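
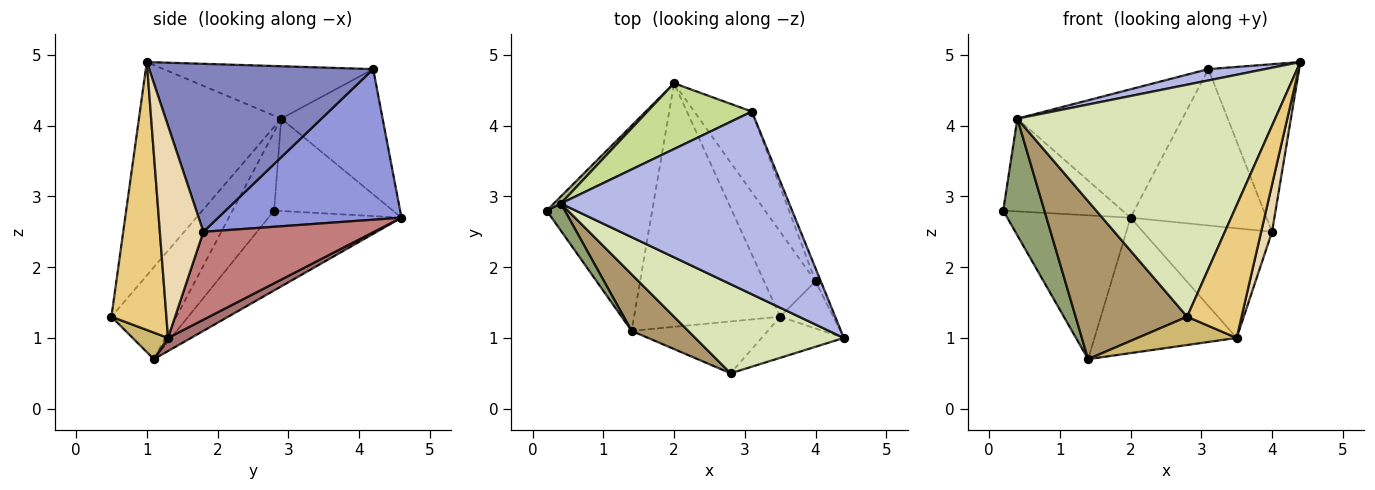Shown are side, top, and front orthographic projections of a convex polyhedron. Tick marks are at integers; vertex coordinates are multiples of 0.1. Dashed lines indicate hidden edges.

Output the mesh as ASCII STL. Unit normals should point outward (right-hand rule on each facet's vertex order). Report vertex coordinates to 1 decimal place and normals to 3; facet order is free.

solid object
 facet normal -0.527 0.488 -0.696
  outer loop
   vertex 1.4 1.1 0.7
   vertex 0.2 2.8 2.8
   vertex 2.0 4.6 2.7
  endloop
 endfacet
 facet normal 0.926 0.375 -0.029
  outer loop
   vertex 4.0 1.8 2.5
   vertex 3.1 4.2 4.8
   vertex 4.4 1.0 4.9
  endloop
 endfacet
 facet normal 0.768 0.569 -0.294
  outer loop
   vertex 4.0 1.8 2.5
   vertex 2.0 4.6 2.7
   vertex 3.1 4.2 4.8
  endloop
 endfacet
 facet normal -0.223 -0.060 0.973
  outer loop
   vertex 0.4 2.9 4.1
   vertex 4.4 1.0 4.9
   vertex 3.1 4.2 4.8
  endloop
 endfacet
 facet normal -0.701 -0.694 0.161
  outer loop
   vertex 0.4 2.9 4.1
   vertex 0.2 2.8 2.8
   vertex 1.4 1.1 0.7
  endloop
 endfacet
 facet normal -0.705 0.708 0.054
  outer loop
   vertex 0.4 2.9 4.1
   vertex 2.0 4.6 2.7
   vertex 0.2 2.8 2.8
  endloop
 endfacet
 facet normal -0.480 0.781 0.400
  outer loop
   vertex 0.4 2.9 4.1
   vertex 3.1 4.2 4.8
   vertex 2.0 4.6 2.7
  endloop
 endfacet
 facet normal -0.458 -0.830 0.319
  outer loop
   vertex 0.4 2.9 4.1
   vertex 2.8 0.5 1.3
   vertex 4.4 1.0 4.9
  endloop
 endfacet
 facet normal -0.481 -0.826 0.296
  outer loop
   vertex 0.4 2.9 4.1
   vertex 1.4 1.1 0.7
   vertex 2.8 0.5 1.3
  endloop
 endfacet
 facet normal 0.169 -0.472 -0.865
  outer loop
   vertex 3.5 1.3 1.0
   vertex 2.8 0.5 1.3
   vertex 1.4 1.1 0.7
  endloop
 endfacet
 facet normal 0.694 -0.687 -0.213
  outer loop
   vertex 3.5 1.3 1.0
   vertex 4.4 1.0 4.9
   vertex 2.8 0.5 1.3
  endloop
 endfacet
 facet normal 0.943 -0.236 -0.236
  outer loop
   vertex 3.5 1.3 1.0
   vertex 4.0 1.8 2.5
   vertex 4.4 1.0 4.9
  endloop
 endfacet
 facet normal 0.078 0.484 -0.871
  outer loop
   vertex 3.5 1.3 1.0
   vertex 1.4 1.1 0.7
   vertex 2.0 4.6 2.7
  endloop
 endfacet
 facet normal 0.723 0.546 -0.423
  outer loop
   vertex 3.5 1.3 1.0
   vertex 2.0 4.6 2.7
   vertex 4.0 1.8 2.5
  endloop
 endfacet
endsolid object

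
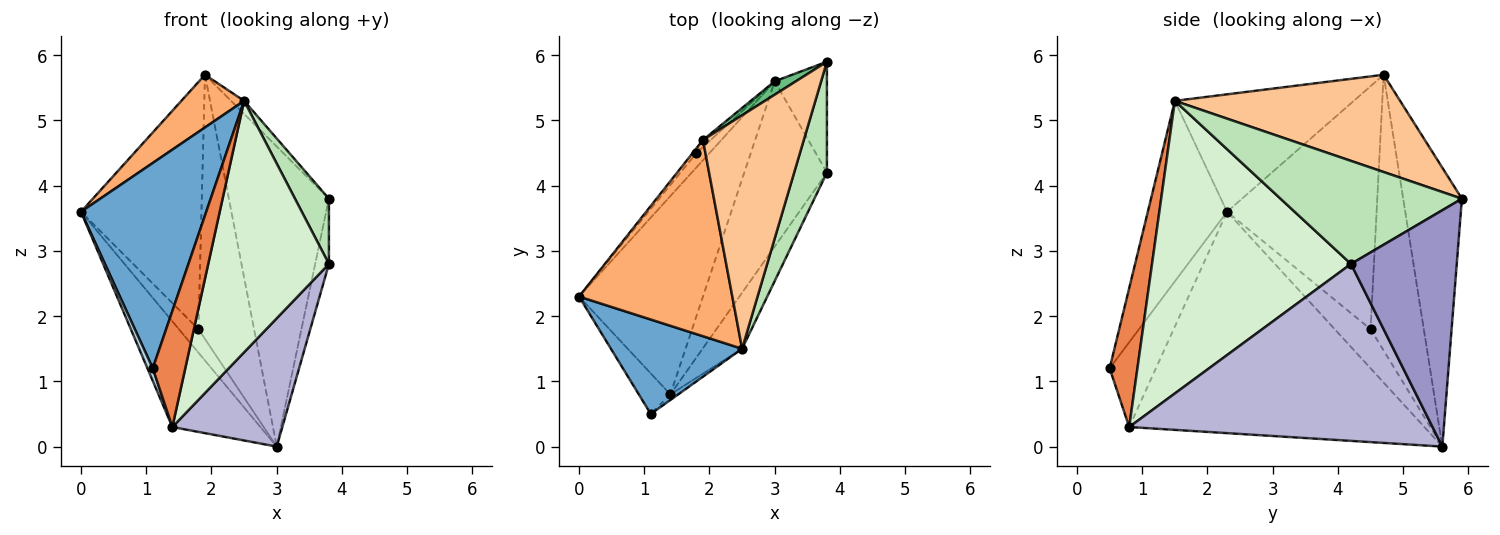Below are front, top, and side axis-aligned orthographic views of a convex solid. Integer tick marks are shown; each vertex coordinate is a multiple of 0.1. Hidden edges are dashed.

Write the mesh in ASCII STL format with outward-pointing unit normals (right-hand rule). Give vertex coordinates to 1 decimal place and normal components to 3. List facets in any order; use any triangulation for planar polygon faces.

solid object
 facet normal -0.498 -0.788 0.362
  outer loop
   vertex 2.5 1.5 5.3
   vertex 0.0 2.3 3.6
   vertex 1.1 0.5 1.2
  endloop
 endfacet
 facet normal -0.843 0.460 -0.281
  outer loop
   vertex 1.8 4.5 1.8
   vertex 3.0 5.6 0.0
   vertex 0.0 2.3 3.6
  endloop
 endfacet
 facet normal -0.932 -0.108 -0.346
  outer loop
   vertex 1.4 0.8 0.3
   vertex 1.1 0.5 1.2
   vertex 0.0 2.3 3.6
  endloop
 endfacet
 facet normal -0.844 0.252 -0.473
  outer loop
   vertex 1.4 0.8 0.3
   vertex 0.0 2.3 3.6
   vertex 3.0 5.6 0.0
  endloop
 endfacet
 facet normal 0.650 -0.759 -0.037
  outer loop
   vertex 1.4 0.8 0.3
   vertex 2.5 1.5 5.3
   vertex 1.1 0.5 1.2
  endloop
 endfacet
 facet normal -0.595 -0.209 0.776
  outer loop
   vertex 1.9 4.7 5.7
   vertex 0.0 2.3 3.6
   vertex 2.5 1.5 5.3
  endloop
 endfacet
 facet normal 0.694 0.040 0.719
  outer loop
   vertex 1.9 4.7 5.7
   vertex 2.5 1.5 5.3
   vertex 3.8 5.9 3.8
  endloop
 endfacet
 facet normal -0.779 0.627 -0.012
  outer loop
   vertex 1.9 4.7 5.7
   vertex 1.8 4.5 1.8
   vertex 0.0 2.3 3.6
  endloop
 endfacet
 facet normal -0.506 0.862 0.038
  outer loop
   vertex 1.9 4.7 5.7
   vertex 3.8 5.9 3.8
   vertex 3.0 5.6 0.0
  endloop
 endfacet
 facet normal -0.691 0.722 -0.019
  outer loop
   vertex 1.9 4.7 5.7
   vertex 3.0 5.6 0.0
   vertex 1.8 4.5 1.8
  endloop
 endfacet
 facet normal 0.938 -0.175 0.298
  outer loop
   vertex 3.8 4.2 2.8
   vertex 3.8 5.9 3.8
   vertex 2.5 1.5 5.3
  endloop
 endfacet
 facet normal 0.849 -0.515 -0.115
  outer loop
   vertex 3.8 4.2 2.8
   vertex 2.5 1.5 5.3
   vertex 1.4 0.8 0.3
  endloop
 endfacet
 facet normal 0.969 0.126 -0.214
  outer loop
   vertex 3.8 4.2 2.8
   vertex 3.0 5.6 0.0
   vertex 3.8 5.9 3.8
  endloop
 endfacet
 facet normal 0.861 -0.312 -0.402
  outer loop
   vertex 3.8 4.2 2.8
   vertex 1.4 0.8 0.3
   vertex 3.0 5.6 0.0
  endloop
 endfacet
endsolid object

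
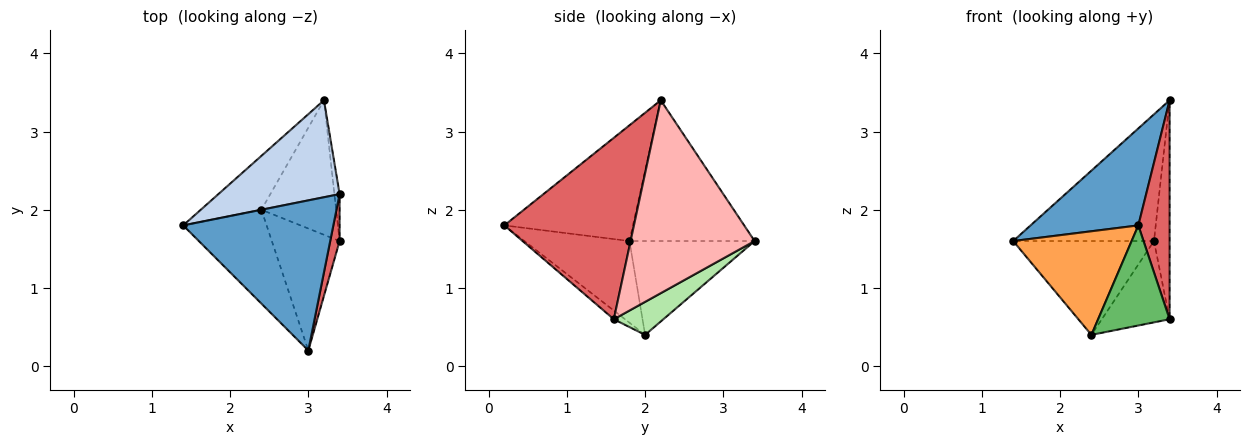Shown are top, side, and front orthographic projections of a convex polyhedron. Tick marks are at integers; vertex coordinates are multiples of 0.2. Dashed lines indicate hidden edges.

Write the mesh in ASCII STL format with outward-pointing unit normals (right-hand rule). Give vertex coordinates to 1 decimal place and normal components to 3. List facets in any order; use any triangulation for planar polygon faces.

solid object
 facet normal -0.544 -0.455 0.705
  outer loop
   vertex 3.0 0.2 1.8
   vertex 3.4 2.2 3.4
   vertex 1.4 1.8 1.6
  endloop
 endfacet
 facet normal -0.577 0.649 0.497
  outer loop
   vertex 3.2 3.4 1.6
   vertex 1.4 1.8 1.6
   vertex 3.4 2.2 3.4
  endloop
 endfacet
 facet normal -0.549 -0.619 -0.561
  outer loop
   vertex 2.4 2.0 0.4
   vertex 3.0 0.2 1.8
   vertex 1.4 1.8 1.6
  endloop
 endfacet
 facet normal -0.611 0.687 -0.394
  outer loop
   vertex 2.4 2.0 0.4
   vertex 1.4 1.8 1.6
   vertex 3.2 3.4 1.6
  endloop
 endfacet
 facet normal -0.099 -0.631 -0.769
  outer loop
   vertex 3.4 1.6 0.6
   vertex 3.0 0.2 1.8
   vertex 2.4 2.0 0.4
  endloop
 endfacet
 facet normal 0.354 0.484 -0.800
  outer loop
   vertex 3.4 1.6 0.6
   vertex 2.4 2.0 0.4
   vertex 3.2 3.4 1.6
  endloop
 endfacet
 facet normal 0.971 -0.234 0.050
  outer loop
   vertex 3.4 1.6 0.6
   vertex 3.4 2.2 3.4
   vertex 3.0 0.2 1.8
  endloop
 endfacet
 facet normal 0.992 0.125 -0.027
  outer loop
   vertex 3.4 1.6 0.6
   vertex 3.2 3.4 1.6
   vertex 3.4 2.2 3.4
  endloop
 endfacet
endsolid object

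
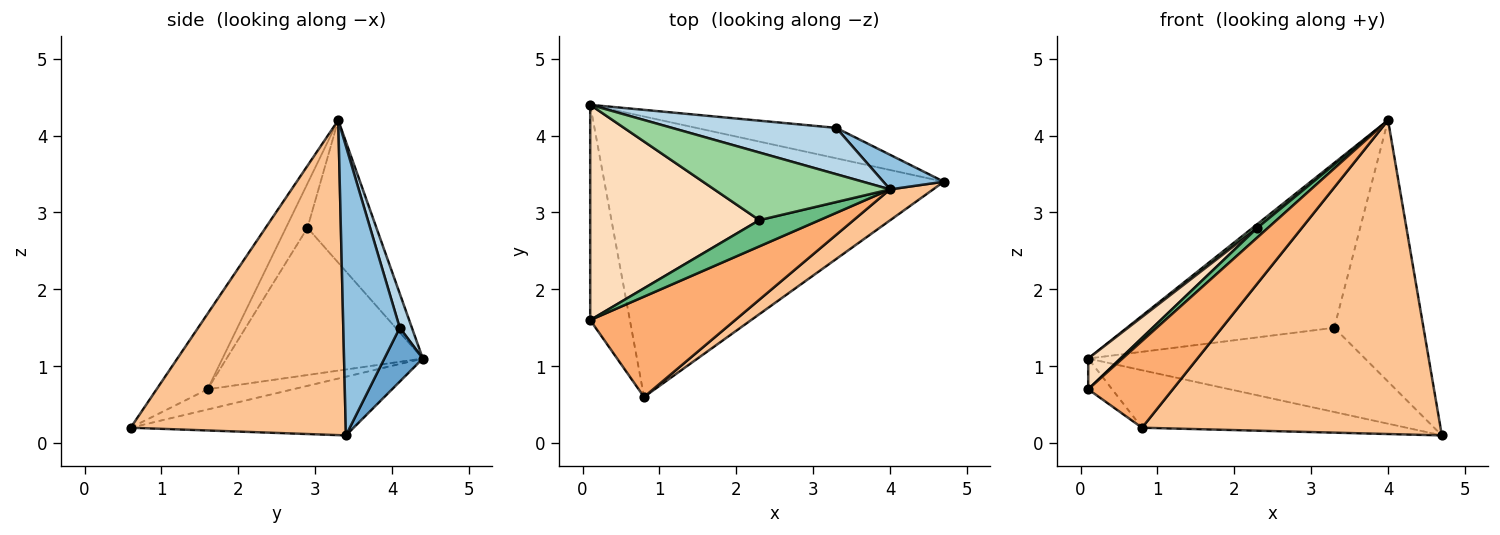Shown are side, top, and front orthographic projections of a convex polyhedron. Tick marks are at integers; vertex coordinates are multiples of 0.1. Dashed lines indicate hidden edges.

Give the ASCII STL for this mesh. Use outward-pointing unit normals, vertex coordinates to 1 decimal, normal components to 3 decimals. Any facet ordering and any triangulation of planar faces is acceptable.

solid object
 facet normal 0.130 0.933 -0.337
  outer loop
   vertex 3.3 4.1 1.5
   vertex 4.7 3.4 0.1
   vertex 0.1 4.4 1.1
  endloop
 endfacet
 facet normal 0.531 0.840 0.111
  outer loop
   vertex 3.3 4.1 1.5
   vertex 4.0 3.3 4.2
   vertex 4.7 3.4 0.1
  endloop
 endfacet
 facet normal 0.056 0.961 0.270
  outer loop
   vertex 3.3 4.1 1.5
   vertex 0.1 4.4 1.1
   vertex 4.0 3.3 4.2
  endloop
 endfacet
 facet normal -0.451 0.126 -0.884
  outer loop
   vertex 0.8 0.6 0.2
   vertex 0.1 1.6 0.7
   vertex 0.1 4.4 1.1
  endloop
 endfacet
 facet normal -0.167 0.198 -0.966
  outer loop
   vertex 0.8 0.6 0.2
   vertex 0.1 4.4 1.1
   vertex 4.7 3.4 0.1
  endloop
 endfacet
 facet normal -0.366 -0.608 0.704
  outer loop
   vertex 0.8 0.6 0.2
   vertex 4.0 3.3 4.2
   vertex 0.1 1.6 0.7
  endloop
 endfacet
 facet normal 0.583 -0.809 0.080
  outer loop
   vertex 0.8 0.6 0.2
   vertex 4.7 3.4 0.1
   vertex 4.0 3.3 4.2
  endloop
 endfacet
 facet normal -0.653 -0.107 0.750
  outer loop
   vertex 2.3 2.9 2.8
   vertex 0.1 4.4 1.1
   vertex 0.1 1.6 0.7
  endloop
 endfacet
 facet normal -0.569 -0.284 0.772
  outer loop
   vertex 2.3 2.9 2.8
   vertex 0.1 1.6 0.7
   vertex 4.0 3.3 4.2
  endloop
 endfacet
 facet normal -0.629 -0.043 0.776
  outer loop
   vertex 2.3 2.9 2.8
   vertex 4.0 3.3 4.2
   vertex 0.1 4.4 1.1
  endloop
 endfacet
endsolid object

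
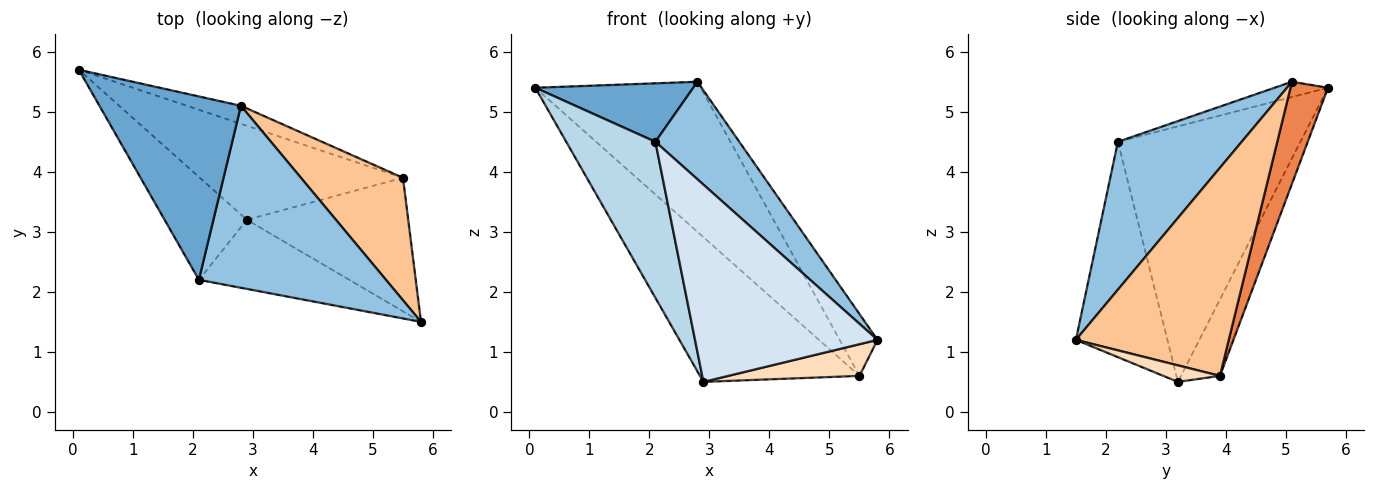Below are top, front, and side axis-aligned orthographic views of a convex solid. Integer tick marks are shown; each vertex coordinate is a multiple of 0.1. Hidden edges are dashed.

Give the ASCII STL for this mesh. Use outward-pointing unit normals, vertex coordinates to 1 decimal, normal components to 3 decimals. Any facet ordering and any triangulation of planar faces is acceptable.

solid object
 facet normal -0.102 -0.302 0.948
  outer loop
   vertex 2.1 2.2 4.5
   vertex 2.8 5.1 5.5
   vertex 0.1 5.7 5.4
  endloop
 endfacet
 facet normal 0.572 -0.387 0.723
  outer loop
   vertex 2.1 2.2 4.5
   vertex 5.8 1.5 1.2
   vertex 2.8 5.1 5.5
  endloop
 endfacet
 facet normal -0.863 -0.422 -0.278
  outer loop
   vertex 2.1 2.2 4.5
   vertex 0.1 5.7 5.4
   vertex 2.9 3.2 0.5
  endloop
 endfacet
 facet normal -0.428 -0.853 -0.299
  outer loop
   vertex 2.1 2.2 4.5
   vertex 2.9 3.2 0.5
   vertex 5.8 1.5 1.2
  endloop
 endfacet
 facet normal 0.220 0.969 -0.116
  outer loop
   vertex 5.5 3.9 0.6
   vertex 0.1 5.7 5.4
   vertex 2.8 5.1 5.5
  endloop
 endfacet
 facet normal -0.201 0.821 -0.534
  outer loop
   vertex 5.5 3.9 0.6
   vertex 2.9 3.2 0.5
   vertex 0.1 5.7 5.4
  endloop
 endfacet
 facet normal 0.876 0.217 0.430
  outer loop
   vertex 5.5 3.9 0.6
   vertex 2.8 5.1 5.5
   vertex 5.8 1.5 1.2
  endloop
 endfacet
 facet normal 0.099 -0.230 -0.968
  outer loop
   vertex 5.5 3.9 0.6
   vertex 5.8 1.5 1.2
   vertex 2.9 3.2 0.5
  endloop
 endfacet
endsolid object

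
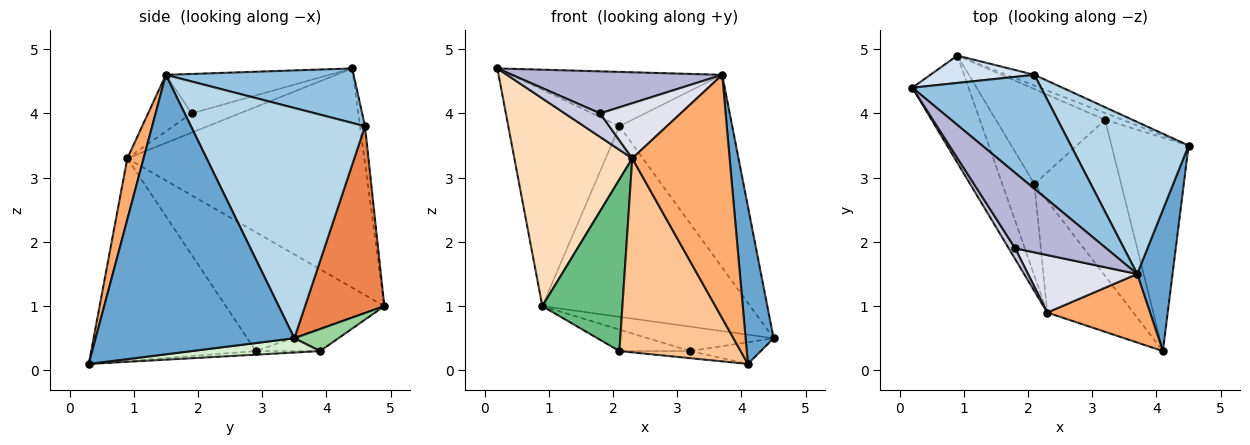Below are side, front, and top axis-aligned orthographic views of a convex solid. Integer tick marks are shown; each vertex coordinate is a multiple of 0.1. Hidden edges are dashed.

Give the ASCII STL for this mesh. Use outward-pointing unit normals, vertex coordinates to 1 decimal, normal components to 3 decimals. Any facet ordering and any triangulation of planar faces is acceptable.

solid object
 facet normal 0.983 -0.138 0.124
  outer loop
   vertex 3.7 1.5 4.6
   vertex 4.1 0.3 0.1
   vertex 4.5 3.5 0.5
  endloop
 endfacet
 facet normal 0.357 0.402 0.843
  outer loop
   vertex 2.1 4.6 3.8
   vertex 0.2 4.4 4.7
   vertex 3.7 1.5 4.6
  endloop
 endfacet
 facet normal 0.771 0.500 0.394
  outer loop
   vertex 2.1 4.6 3.8
   vertex 3.7 1.5 4.6
   vertex 4.5 3.5 0.5
  endloop
 endfacet
 facet normal -0.045 0.991 0.125
  outer loop
   vertex 2.1 4.6 3.8
   vertex 0.9 4.9 1.0
   vertex 0.2 4.4 4.7
  endloop
 endfacet
 facet normal 0.356 0.933 -0.052
  outer loop
   vertex 2.1 4.6 3.8
   vertex 4.5 3.5 0.5
   vertex 0.9 4.9 1.0
  endloop
 endfacet
 facet normal 0.159 -0.950 0.268
  outer loop
   vertex 2.3 0.9 3.3
   vertex 4.1 0.3 0.1
   vertex 3.7 1.5 4.6
  endloop
 endfacet
 facet normal -0.762 -0.561 -0.323
  outer loop
   vertex 2.3 0.9 3.3
   vertex 2.1 2.9 0.3
   vertex 4.1 0.3 0.1
  endloop
 endfacet
 facet normal -0.873 -0.434 -0.224
  outer loop
   vertex 2.3 0.9 3.3
   vertex 0.2 4.4 4.7
   vertex 0.9 4.9 1.0
  endloop
 endfacet
 facet normal -0.868 -0.438 -0.234
  outer loop
   vertex 2.3 0.9 3.3
   vertex 0.9 4.9 1.0
   vertex 2.1 2.9 0.3
  endloop
 endfacet
 facet normal 0.320 0.913 -0.253
  outer loop
   vertex 3.2 3.9 0.3
   vertex 0.9 4.9 1.0
   vertex 4.5 3.5 0.5
  endloop
 endfacet
 facet normal -0.197 0.217 -0.956
  outer loop
   vertex 3.2 3.9 0.3
   vertex 2.1 2.9 0.3
   vertex 0.9 4.9 1.0
  endloop
 endfacet
 facet normal 0.181 0.100 -0.978
  outer loop
   vertex 3.2 3.9 0.3
   vertex 4.5 3.5 0.5
   vertex 4.1 0.3 0.1
  endloop
 endfacet
 facet normal -0.041 0.045 -0.998
  outer loop
   vertex 3.2 3.9 0.3
   vertex 4.1 0.3 0.1
   vertex 2.1 2.9 0.3
  endloop
 endfacet
 facet normal -0.354 -0.455 0.817
  outer loop
   vertex 1.8 1.9 4.0
   vertex 3.7 1.5 4.6
   vertex 0.2 4.4 4.7
  endloop
 endfacet
 facet normal -0.779 -0.571 0.260
  outer loop
   vertex 1.8 1.9 4.0
   vertex 0.2 4.4 4.7
   vertex 2.3 0.9 3.3
  endloop
 endfacet
 facet normal -0.350 -0.648 0.676
  outer loop
   vertex 1.8 1.9 4.0
   vertex 2.3 0.9 3.3
   vertex 3.7 1.5 4.6
  endloop
 endfacet
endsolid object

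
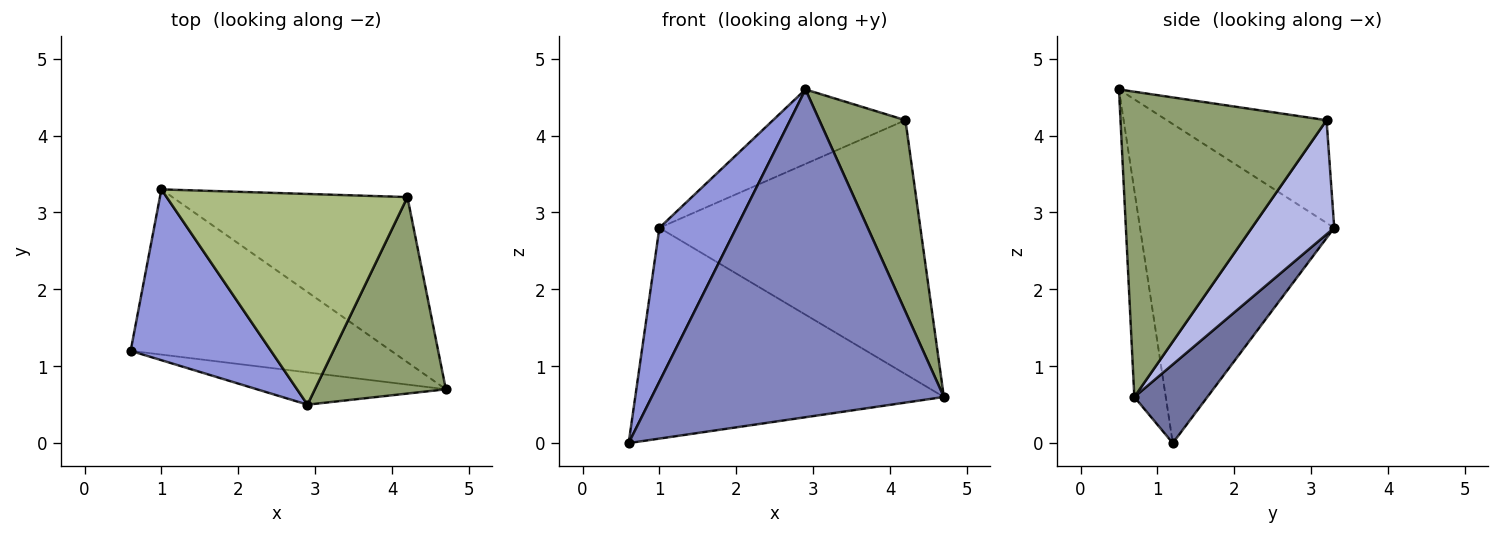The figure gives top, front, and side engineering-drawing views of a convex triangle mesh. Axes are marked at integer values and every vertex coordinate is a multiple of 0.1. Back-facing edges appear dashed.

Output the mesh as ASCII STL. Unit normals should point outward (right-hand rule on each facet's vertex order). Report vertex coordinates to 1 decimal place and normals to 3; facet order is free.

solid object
 facet normal 0.183 0.774 -0.606
  outer loop
   vertex 1.0 3.3 2.8
   vertex 4.7 0.7 0.6
   vertex 0.6 1.2 0.0
  endloop
 endfacet
 facet normal -0.106 -0.990 -0.097
  outer loop
   vertex 2.9 0.5 4.6
   vertex 0.6 1.2 0.0
   vertex 4.7 0.7 0.6
  endloop
 endfacet
 facet normal -0.861 -0.341 0.378
  outer loop
   vertex 2.9 0.5 4.6
   vertex 1.0 3.3 2.8
   vertex 0.6 1.2 0.0
  endloop
 endfacet
 facet normal 0.256 0.810 -0.527
  outer loop
   vertex 4.2 3.2 4.2
   vertex 4.7 0.7 0.6
   vertex 1.0 3.3 2.8
  endloop
 endfacet
 facet normal 0.858 -0.359 0.368
  outer loop
   vertex 4.2 3.2 4.2
   vertex 2.9 0.5 4.6
   vertex 4.7 0.7 0.6
  endloop
 endfacet
 facet normal -0.373 0.309 0.875
  outer loop
   vertex 4.2 3.2 4.2
   vertex 1.0 3.3 2.8
   vertex 2.9 0.5 4.6
  endloop
 endfacet
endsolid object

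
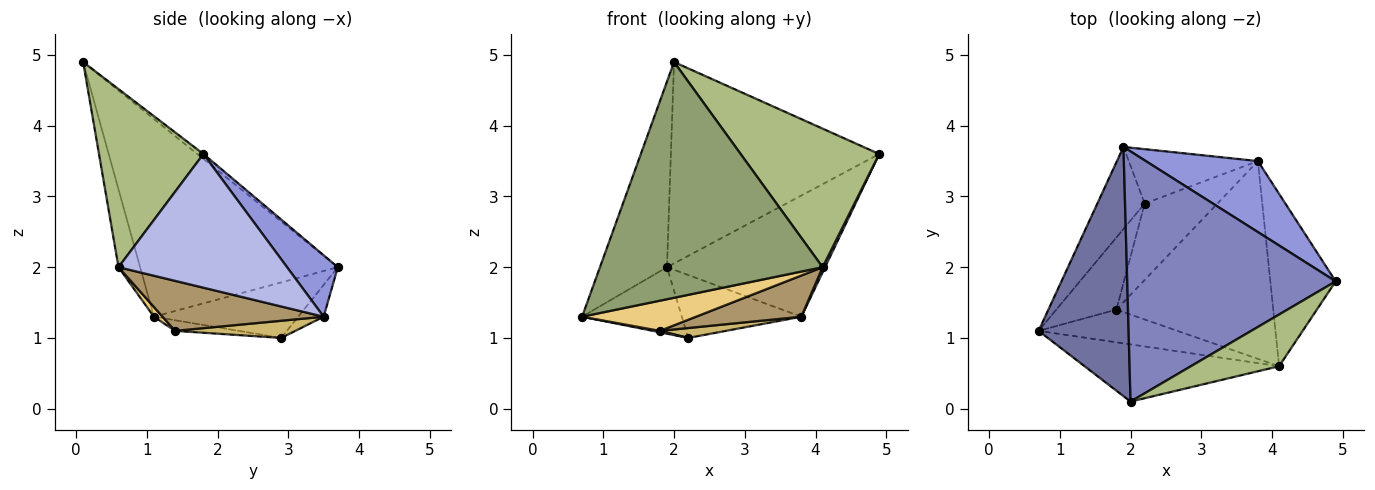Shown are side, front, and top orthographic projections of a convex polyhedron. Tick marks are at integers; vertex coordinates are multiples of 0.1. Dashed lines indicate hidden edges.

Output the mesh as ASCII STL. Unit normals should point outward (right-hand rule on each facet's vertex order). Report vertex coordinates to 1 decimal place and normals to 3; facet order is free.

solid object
 facet normal -0.870 0.295 0.396
  outer loop
   vertex 2.0 0.1 4.9
   vertex 1.9 3.7 2.0
   vertex 0.7 1.1 1.3
  endloop
 endfacet
 facet normal -0.018 0.627 0.779
  outer loop
   vertex 2.0 0.1 4.9
   vertex 4.9 1.8 3.6
   vertex 1.9 3.7 2.0
  endloop
 endfacet
 facet normal 0.267 0.832 0.487
  outer loop
   vertex 3.8 3.5 1.3
   vertex 1.9 3.7 2.0
   vertex 4.9 1.8 3.6
  endloop
 endfacet
 facet normal 0.898 -0.013 -0.439
  outer loop
   vertex 4.1 0.6 2.0
   vertex 3.8 3.5 1.3
   vertex 4.9 1.8 3.6
  endloop
 endfacet
 facet normal -0.094 -0.967 -0.235
  outer loop
   vertex 4.1 0.6 2.0
   vertex 2.0 0.1 4.9
   vertex 0.7 1.1 1.3
  endloop
 endfacet
 facet normal 0.577 -0.765 0.286
  outer loop
   vertex 4.1 0.6 2.0
   vertex 4.9 1.8 3.6
   vertex 2.0 0.1 4.9
  endloop
 endfacet
 facet normal -0.673 0.465 -0.574
  outer loop
   vertex 2.2 2.9 1.0
   vertex 0.7 1.1 1.3
   vertex 1.9 3.7 2.0
  endloop
 endfacet
 facet normal -0.159 0.747 -0.645
  outer loop
   vertex 2.2 2.9 1.0
   vertex 1.9 3.7 2.0
   vertex 3.8 3.5 1.3
  endloop
 endfacet
 facet normal 0.298 -0.195 -0.935
  outer loop
   vertex 1.8 1.4 1.1
   vertex 3.8 3.5 1.3
   vertex 4.1 0.6 2.0
  endloop
 endfacet
 facet normal 0.228 -0.125 -0.966
  outer loop
   vertex 1.8 1.4 1.1
   vertex 2.2 2.9 1.0
   vertex 3.8 3.5 1.3
  endloop
 endfacet
 facet normal 0.051 -0.678 -0.734
  outer loop
   vertex 1.8 1.4 1.1
   vertex 4.1 0.6 2.0
   vertex 0.7 1.1 1.3
  endloop
 endfacet
 facet normal -0.174 -0.019 -0.985
  outer loop
   vertex 1.8 1.4 1.1
   vertex 0.7 1.1 1.3
   vertex 2.2 2.9 1.0
  endloop
 endfacet
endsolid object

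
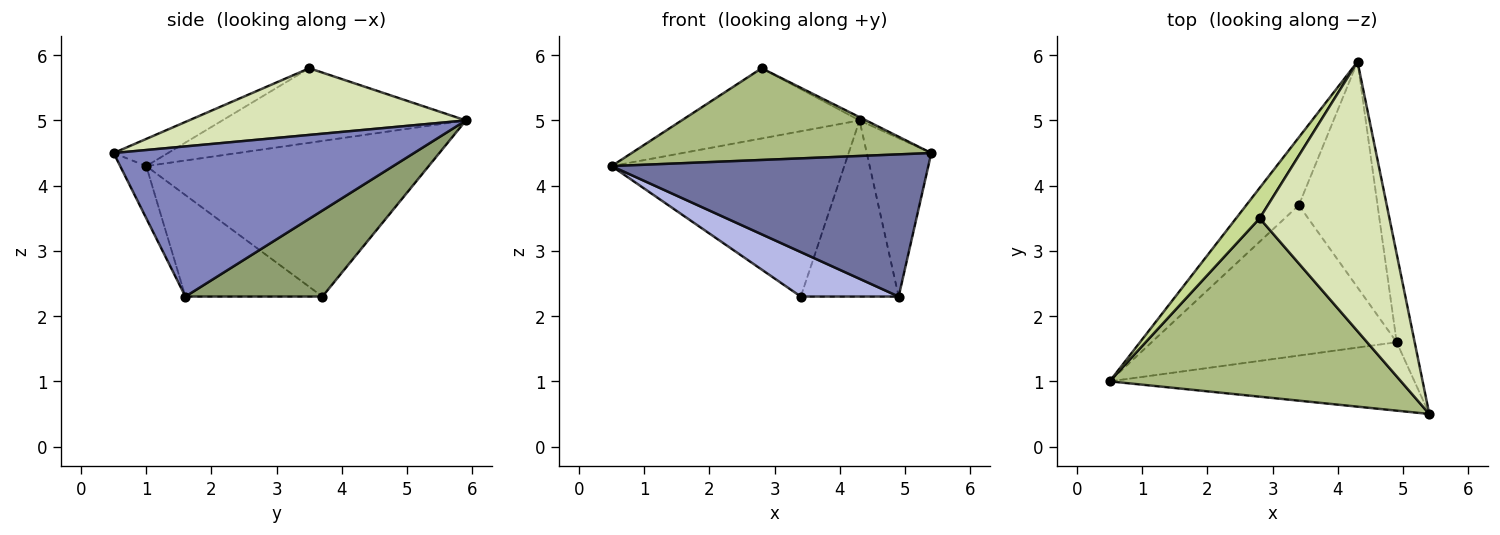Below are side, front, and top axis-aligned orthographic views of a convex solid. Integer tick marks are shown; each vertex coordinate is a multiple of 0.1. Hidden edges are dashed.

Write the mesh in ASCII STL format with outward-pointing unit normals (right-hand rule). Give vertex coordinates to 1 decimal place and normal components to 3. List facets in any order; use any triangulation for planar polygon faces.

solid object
 facet normal -0.074 -0.899 -0.432
  outer loop
   vertex 4.9 1.6 2.3
   vertex 5.4 0.5 4.5
   vertex 0.5 1.0 4.3
  endloop
 endfacet
 facet normal 0.971 0.209 -0.116
  outer loop
   vertex 4.9 1.6 2.3
   vertex 4.3 5.9 5.0
   vertex 5.4 0.5 4.5
  endloop
 endfacet
 facet normal -0.747 0.615 -0.252
  outer loop
   vertex 3.4 3.7 2.3
   vertex 0.5 1.0 4.3
   vertex 4.3 5.9 5.0
  endloop
 endfacet
 facet normal -0.369 -0.264 -0.891
  outer loop
   vertex 3.4 3.7 2.3
   vertex 4.9 1.6 2.3
   vertex 0.5 1.0 4.3
  endloop
 endfacet
 facet normal 0.653 0.466 -0.597
  outer loop
   vertex 3.4 3.7 2.3
   vertex 4.3 5.9 5.0
   vertex 4.9 1.6 2.3
  endloop
 endfacet
 facet normal -0.083 -0.456 0.886
  outer loop
   vertex 2.8 3.5 5.8
   vertex 0.5 1.0 4.3
   vertex 5.4 0.5 4.5
  endloop
 endfacet
 facet normal -0.782 0.571 0.247
  outer loop
   vertex 2.8 3.5 5.8
   vertex 4.3 5.9 5.0
   vertex 0.5 1.0 4.3
  endloop
 endfacet
 facet normal 0.457 0.011 0.889
  outer loop
   vertex 2.8 3.5 5.8
   vertex 5.4 0.5 4.5
   vertex 4.3 5.9 5.0
  endloop
 endfacet
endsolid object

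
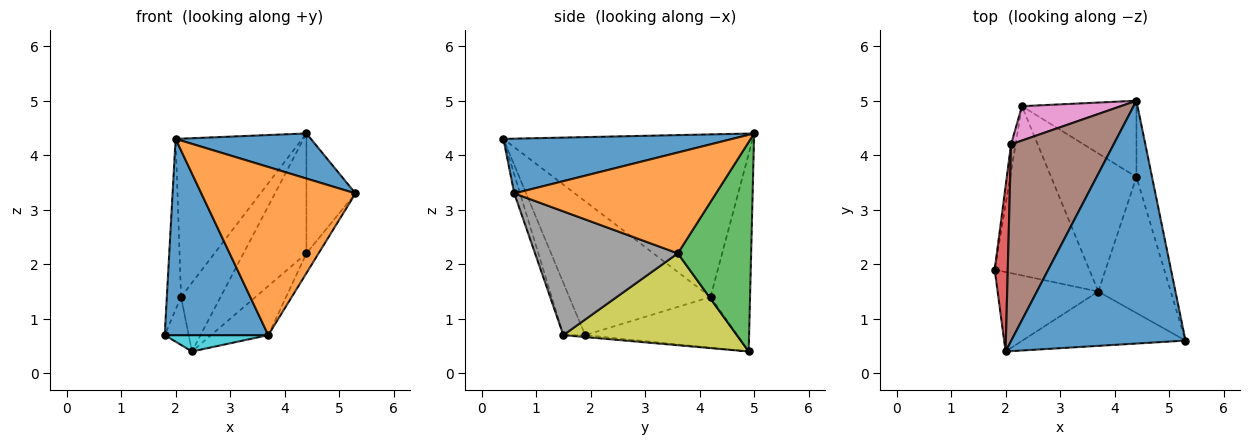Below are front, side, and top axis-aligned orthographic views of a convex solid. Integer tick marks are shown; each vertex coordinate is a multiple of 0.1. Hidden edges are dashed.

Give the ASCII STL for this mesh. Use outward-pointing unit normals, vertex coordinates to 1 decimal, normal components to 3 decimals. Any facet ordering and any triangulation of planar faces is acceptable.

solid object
 facet normal 0.295 -0.174 0.939
  outer loop
   vertex 2.0 0.4 4.3
   vertex 5.3 0.6 3.3
   vertex 4.4 5.0 4.4
  endloop
 endfacet
 facet normal 0.961 0.234 -0.149
  outer loop
   vertex 4.4 3.6 2.2
   vertex 4.4 5.0 4.4
   vertex 5.3 0.6 3.3
  endloop
 endfacet
 facet normal 0.701 0.602 -0.383
  outer loop
   vertex 4.4 3.6 2.2
   vertex 2.3 4.9 0.4
   vertex 4.4 5.0 4.4
  endloop
 endfacet
 facet normal -0.990 0.100 0.097
  outer loop
   vertex 2.1 4.2 1.4
   vertex 1.8 1.9 0.7
   vertex 2.0 0.4 4.3
  endloop
 endfacet
 facet normal -0.984 0.155 -0.088
  outer loop
   vertex 2.1 4.2 1.4
   vertex 2.3 4.9 0.4
   vertex 1.8 1.9 0.7
  endloop
 endfacet
 facet normal -0.777 0.395 0.490
  outer loop
   vertex 2.1 4.2 1.4
   vertex 2.0 0.4 4.3
   vertex 4.4 5.0 4.4
  endloop
 endfacet
 facet normal -0.667 0.667 0.333
  outer loop
   vertex 2.1 4.2 1.4
   vertex 4.4 5.0 4.4
   vertex 2.3 4.9 0.4
  endloop
 endfacet
 facet normal 0.860 0.073 -0.504
  outer loop
   vertex 3.7 1.5 0.7
   vertex 4.4 3.6 2.2
   vertex 5.3 0.6 3.3
  endloop
 endfacet
 facet normal 0.712 0.235 -0.661
  outer loop
   vertex 3.7 1.5 0.7
   vertex 2.3 4.9 0.4
   vertex 4.4 3.6 2.2
  endloop
 endfacet
 facet normal -0.020 -0.096 -0.995
  outer loop
   vertex 3.7 1.5 0.7
   vertex 1.8 1.9 0.7
   vertex 2.3 4.9 0.4
  endloop
 endfacet
 facet normal -0.192 -0.910 -0.368
  outer loop
   vertex 3.7 1.5 0.7
   vertex 2.0 0.4 4.3
   vertex 1.8 1.9 0.7
  endloop
 endfacet
 facet normal -0.035 -0.951 -0.307
  outer loop
   vertex 3.7 1.5 0.7
   vertex 5.3 0.6 3.3
   vertex 2.0 0.4 4.3
  endloop
 endfacet
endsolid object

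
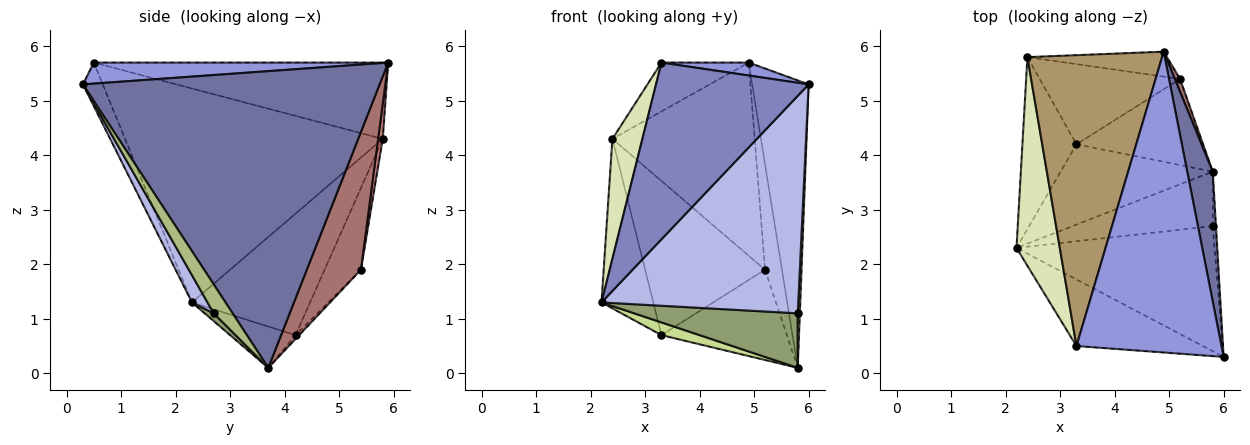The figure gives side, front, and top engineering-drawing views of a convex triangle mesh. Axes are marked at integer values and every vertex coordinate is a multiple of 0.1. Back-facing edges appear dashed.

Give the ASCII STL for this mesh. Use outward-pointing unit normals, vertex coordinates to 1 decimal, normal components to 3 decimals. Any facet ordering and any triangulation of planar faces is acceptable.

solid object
 facet normal 0.979 0.186 0.084
  outer loop
   vertex 5.8 3.7 0.1
   vertex 4.9 5.9 5.7
   vertex 6.0 0.3 5.3
  endloop
 endfacet
 facet normal -0.121 -0.929 -0.350
  outer loop
   vertex 3.3 0.5 5.7
   vertex 2.2 2.3 1.3
   vertex 6.0 0.3 5.3
  endloop
 endfacet
 facet normal 0.143 -0.042 0.989
  outer loop
   vertex 3.3 0.5 5.7
   vertex 6.0 0.3 5.3
   vertex 4.9 5.9 5.7
  endloop
 endfacet
 facet normal 0.068 -0.865 -0.497
  outer loop
   vertex 5.8 2.7 1.1
   vertex 6.0 0.3 5.3
   vertex 2.2 2.3 1.3
  endloop
 endfacet
 facet normal 0.039 -0.707 -0.707
  outer loop
   vertex 5.8 2.7 1.1
   vertex 2.2 2.3 1.3
   vertex 5.8 3.7 0.1
  endloop
 endfacet
 facet normal 0.988 -0.110 -0.110
  outer loop
   vertex 5.8 2.7 1.1
   vertex 5.8 3.7 0.1
   vertex 6.0 0.3 5.3
  endloop
 endfacet
 facet normal -0.259 -0.151 -0.954
  outer loop
   vertex 3.3 4.2 0.7
   vertex 5.8 3.7 0.1
   vertex 2.2 2.3 1.3
  endloop
 endfacet
 facet normal -0.974 -0.113 0.197
  outer loop
   vertex 2.4 5.8 4.3
   vertex 2.2 2.3 1.3
   vertex 3.3 0.5 5.7
  endloop
 endfacet
 facet normal -0.488 0.145 0.861
  outer loop
   vertex 2.4 5.8 4.3
   vertex 3.3 0.5 5.7
   vertex 4.9 5.9 5.7
  endloop
 endfacet
 facet normal -0.848 0.372 -0.377
  outer loop
   vertex 2.4 5.8 4.3
   vertex 3.3 4.2 0.7
   vertex 2.2 2.3 1.3
  endloop
 endfacet
 facet normal -0.021 0.723 -0.690
  outer loop
   vertex 5.2 5.4 1.9
   vertex 5.8 3.7 0.1
   vertex 3.3 4.2 0.7
  endloop
 endfacet
 facet normal -0.260 0.857 -0.446
  outer loop
   vertex 5.2 5.4 1.9
   vertex 3.3 4.2 0.7
   vertex 2.4 5.8 4.3
  endloop
 endfacet
 facet normal 0.954 0.298 0.036
  outer loop
   vertex 5.2 5.4 1.9
   vertex 4.9 5.9 5.7
   vertex 5.8 3.7 0.1
  endloop
 endfacet
 facet normal 0.032 0.991 -0.128
  outer loop
   vertex 5.2 5.4 1.9
   vertex 2.4 5.8 4.3
   vertex 4.9 5.9 5.7
  endloop
 endfacet
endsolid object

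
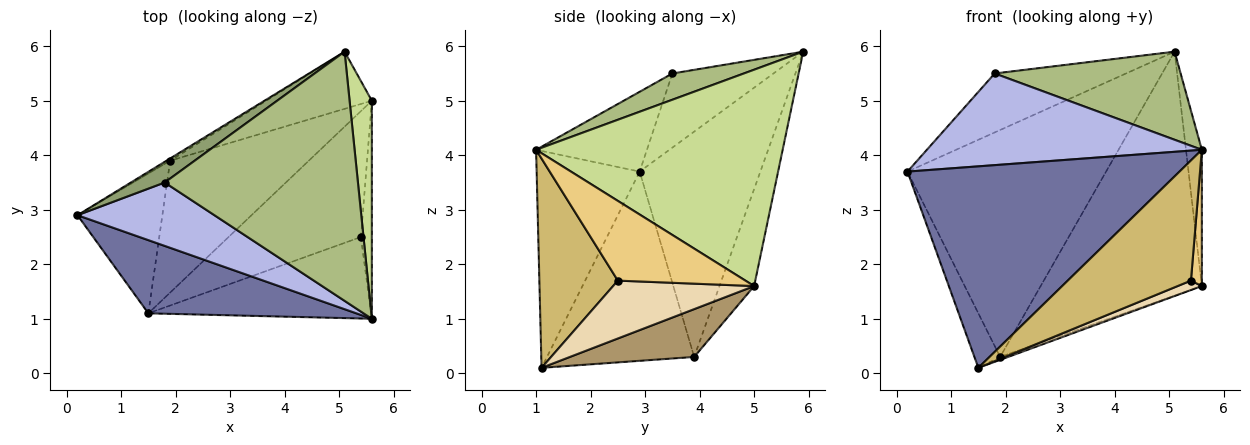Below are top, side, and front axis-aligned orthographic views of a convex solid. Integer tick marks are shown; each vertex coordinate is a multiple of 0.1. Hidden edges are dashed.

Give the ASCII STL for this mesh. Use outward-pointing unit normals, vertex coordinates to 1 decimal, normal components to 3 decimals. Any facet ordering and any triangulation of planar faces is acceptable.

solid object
 facet normal -0.335 -0.885 0.322
  outer loop
   vertex 1.5 1.1 0.1
   vertex 5.6 1.0 4.1
   vertex 0.2 2.9 3.7
  endloop
 endfacet
 facet normal -0.519 0.854 -0.008
  outer loop
   vertex 1.9 3.9 0.3
   vertex 0.2 2.9 3.7
   vertex 5.1 5.9 5.9
  endloop
 endfacet
 facet normal -0.901 0.158 -0.404
  outer loop
   vertex 1.9 3.9 0.3
   vertex 1.5 1.1 0.1
   vertex 0.2 2.9 3.7
  endloop
 endfacet
 facet normal -0.315 -0.781 0.540
  outer loop
   vertex 1.8 3.5 5.5
   vertex 0.2 2.9 3.7
   vertex 5.6 1.0 4.1
  endloop
 endfacet
 facet normal -0.588 0.763 0.268
  outer loop
   vertex 1.8 3.5 5.5
   vertex 5.1 5.9 5.9
   vertex 0.2 2.9 3.7
  endloop
 endfacet
 facet normal 0.127 -0.331 0.935
  outer loop
   vertex 1.8 3.5 5.5
   vertex 5.6 1.0 4.1
   vertex 5.1 5.9 5.9
  endloop
 endfacet
 facet normal 0.993 0.064 0.102
  outer loop
   vertex 5.6 5.0 1.6
   vertex 5.1 5.9 5.9
   vertex 5.6 1.0 4.1
  endloop
 endfacet
 facet normal -0.205 0.953 -0.223
  outer loop
   vertex 5.6 5.0 1.6
   vertex 1.9 3.9 0.3
   vertex 5.1 5.9 5.9
  endloop
 endfacet
 facet normal 0.326 0.021 -0.945
  outer loop
   vertex 5.6 5.0 1.6
   vertex 1.5 1.1 0.1
   vertex 1.9 3.9 0.3
  endloop
 endfacet
 facet normal 0.466 -0.732 -0.496
  outer loop
   vertex 5.4 2.5 1.7
   vertex 5.6 1.0 4.1
   vertex 1.5 1.1 0.1
  endloop
 endfacet
 facet normal 0.987 -0.084 -0.135
  outer loop
   vertex 5.4 2.5 1.7
   vertex 5.6 5.0 1.6
   vertex 5.6 1.0 4.1
  endloop
 endfacet
 facet normal 0.400 -0.069 -0.914
  outer loop
   vertex 5.4 2.5 1.7
   vertex 1.5 1.1 0.1
   vertex 5.6 5.0 1.6
  endloop
 endfacet
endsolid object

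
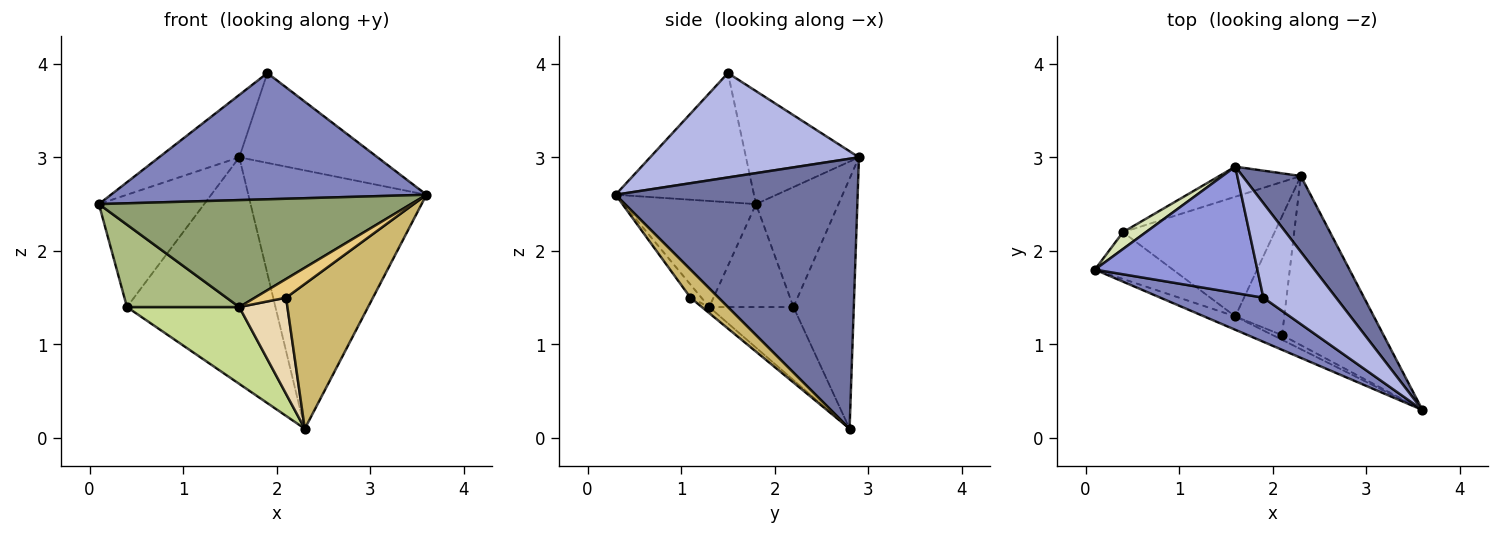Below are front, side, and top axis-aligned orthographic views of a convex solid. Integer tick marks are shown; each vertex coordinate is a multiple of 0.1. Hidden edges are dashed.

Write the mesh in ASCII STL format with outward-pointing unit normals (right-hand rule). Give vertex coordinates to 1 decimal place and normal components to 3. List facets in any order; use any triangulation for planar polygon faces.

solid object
 facet normal 0.793 0.584 0.171
  outer loop
   vertex 1.6 2.9 3.0
   vertex 3.6 0.3 2.6
   vertex 2.3 2.8 0.1
  endloop
 endfacet
 facet normal -0.383 -0.872 0.305
  outer loop
   vertex 1.9 1.5 3.9
   vertex 0.1 1.8 2.5
   vertex 3.6 0.3 2.6
  endloop
 endfacet
 facet normal -0.529 0.376 0.761
  outer loop
   vertex 1.9 1.5 3.9
   vertex 1.6 2.9 3.0
   vertex 0.1 1.8 2.5
  endloop
 endfacet
 facet normal 0.721 0.477 0.502
  outer loop
   vertex 1.9 1.5 3.9
   vertex 3.6 0.3 2.6
   vertex 1.6 2.9 3.0
  endloop
 endfacet
 facet normal -0.389 -0.914 -0.114
  outer loop
   vertex 1.6 1.3 1.4
   vertex 3.6 0.3 2.6
   vertex 0.1 1.8 2.5
  endloop
 endfacet
 facet normal -0.546 -0.728 -0.414
  outer loop
   vertex 0.4 2.2 1.4
   vertex 1.6 1.3 1.4
   vertex 0.1 1.8 2.5
  endloop
 endfacet
 facet normal -0.376 -0.501 -0.780
  outer loop
   vertex 0.4 2.2 1.4
   vertex 2.3 2.8 0.1
   vertex 1.6 1.3 1.4
  endloop
 endfacet
 facet normal -0.612 0.782 0.117
  outer loop
   vertex 0.4 2.2 1.4
   vertex 0.1 1.8 2.5
   vertex 1.6 2.9 3.0
  endloop
 endfacet
 facet normal -0.374 0.919 -0.122
  outer loop
   vertex 0.4 2.2 1.4
   vertex 1.6 2.9 3.0
   vertex 2.3 2.8 0.1
  endloop
 endfacet
 facet normal 0.206 -0.636 -0.743
  outer loop
   vertex 2.1 1.1 1.5
   vertex 2.3 2.8 0.1
   vertex 3.6 0.3 2.6
  endloop
 endfacet
 facet normal -0.322 -0.919 -0.230
  outer loop
   vertex 2.1 1.1 1.5
   vertex 3.6 0.3 2.6
   vertex 1.6 1.3 1.4
  endloop
 endfacet
 facet normal -0.096 -0.626 -0.774
  outer loop
   vertex 2.1 1.1 1.5
   vertex 1.6 1.3 1.4
   vertex 2.3 2.8 0.1
  endloop
 endfacet
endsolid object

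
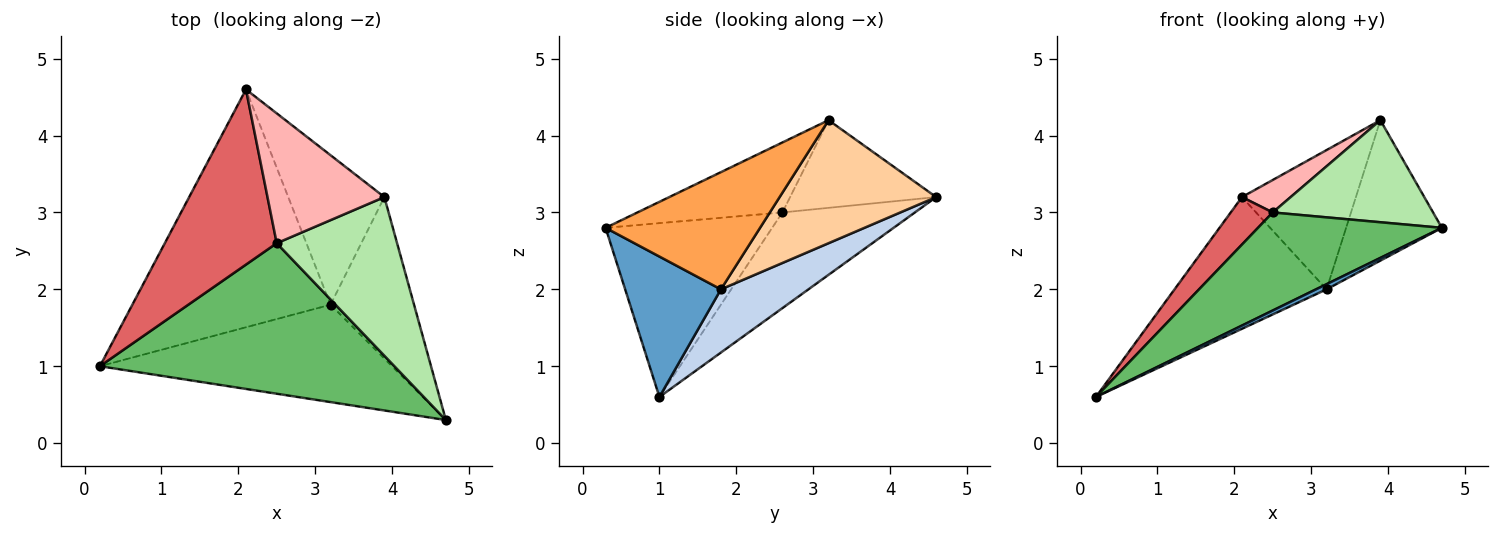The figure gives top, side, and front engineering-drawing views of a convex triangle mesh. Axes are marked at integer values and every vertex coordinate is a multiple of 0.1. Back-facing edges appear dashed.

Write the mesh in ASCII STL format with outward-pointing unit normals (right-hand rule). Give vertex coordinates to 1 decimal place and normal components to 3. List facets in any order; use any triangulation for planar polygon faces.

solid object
 facet normal 0.433 -0.047 -0.900
  outer loop
   vertex 3.2 1.8 2.0
   vertex 4.7 0.3 2.8
   vertex 0.2 1.0 0.6
  endloop
 endfacet
 facet normal 0.269 0.467 -0.843
  outer loop
   vertex 3.2 1.8 2.0
   vertex 0.2 1.0 0.6
   vertex 2.1 4.6 3.2
  endloop
 endfacet
 facet normal 0.727 0.451 -0.518
  outer loop
   vertex 3.2 1.8 2.0
   vertex 3.9 3.2 4.2
   vertex 4.7 0.3 2.8
  endloop
 endfacet
 facet normal 0.684 0.497 -0.534
  outer loop
   vertex 3.2 1.8 2.0
   vertex 2.1 4.6 3.2
   vertex 3.9 3.2 4.2
  endloop
 endfacet
 facet normal -0.443 -0.489 0.751
  outer loop
   vertex 2.5 2.6 3.0
   vertex 0.2 1.0 0.6
   vertex 4.7 0.3 2.8
  endloop
 endfacet
 facet normal -0.439 -0.486 0.756
  outer loop
   vertex 2.5 2.6 3.0
   vertex 4.7 0.3 2.8
   vertex 3.9 3.2 4.2
  endloop
 endfacet
 facet normal -0.636 -0.202 0.744
  outer loop
   vertex 2.5 2.6 3.0
   vertex 2.1 4.6 3.2
   vertex 0.2 1.0 0.6
  endloop
 endfacet
 facet normal -0.588 -0.196 0.784
  outer loop
   vertex 2.5 2.6 3.0
   vertex 3.9 3.2 4.2
   vertex 2.1 4.6 3.2
  endloop
 endfacet
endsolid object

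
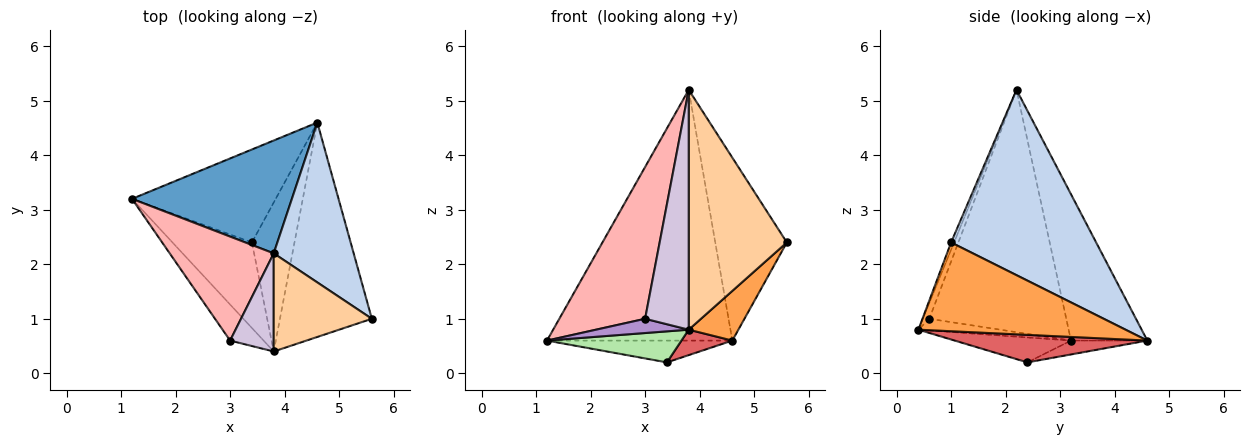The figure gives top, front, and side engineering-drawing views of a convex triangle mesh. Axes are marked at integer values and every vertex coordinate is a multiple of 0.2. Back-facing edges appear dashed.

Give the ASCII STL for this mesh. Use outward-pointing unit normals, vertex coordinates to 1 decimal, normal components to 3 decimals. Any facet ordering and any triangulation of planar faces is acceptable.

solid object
 facet normal -0.352 0.854 0.384
  outer loop
   vertex 3.8 2.2 5.2
   vertex 4.6 4.6 0.6
   vertex 1.2 3.2 0.6
  endloop
 endfacet
 facet normal 0.836 0.413 0.361
  outer loop
   vertex 3.8 2.2 5.2
   vertex 5.6 1.0 2.4
   vertex 4.6 4.6 0.6
  endloop
 endfacet
 facet normal 0.685 -0.164 -0.709
  outer loop
   vertex 3.8 0.4 0.8
   vertex 4.6 4.6 0.6
   vertex 5.6 1.0 2.4
  endloop
 endfacet
 facet normal -0.028 -0.925 0.378
  outer loop
   vertex 3.8 0.4 0.8
   vertex 5.6 1.0 2.4
   vertex 3.8 2.2 5.2
  endloop
 endfacet
 facet normal -0.094 0.227 -0.969
  outer loop
   vertex 3.4 2.4 0.2
   vertex 1.2 3.2 0.6
   vertex 4.6 4.6 0.6
  endloop
 endfacet
 facet normal -0.283 -0.327 -0.902
  outer loop
   vertex 3.4 2.4 0.2
   vertex 3.8 0.4 0.8
   vertex 1.2 3.2 0.6
  endloop
 endfacet
 facet normal 0.537 -0.142 -0.831
  outer loop
   vertex 3.4 2.4 0.2
   vertex 4.6 4.6 0.6
   vertex 3.8 0.4 0.8
  endloop
 endfacet
 facet normal -0.796 -0.499 0.342
  outer loop
   vertex 3.0 0.6 1.0
   vertex 3.8 2.2 5.2
   vertex 1.2 3.2 0.6
  endloop
 endfacet
 facet normal -0.309 -0.350 -0.885
  outer loop
   vertex 3.0 0.6 1.0
   vertex 1.2 3.2 0.6
   vertex 3.8 0.4 0.8
  endloop
 endfacet
 facet normal -0.135 -0.917 0.375
  outer loop
   vertex 3.0 0.6 1.0
   vertex 3.8 0.4 0.8
   vertex 3.8 2.2 5.2
  endloop
 endfacet
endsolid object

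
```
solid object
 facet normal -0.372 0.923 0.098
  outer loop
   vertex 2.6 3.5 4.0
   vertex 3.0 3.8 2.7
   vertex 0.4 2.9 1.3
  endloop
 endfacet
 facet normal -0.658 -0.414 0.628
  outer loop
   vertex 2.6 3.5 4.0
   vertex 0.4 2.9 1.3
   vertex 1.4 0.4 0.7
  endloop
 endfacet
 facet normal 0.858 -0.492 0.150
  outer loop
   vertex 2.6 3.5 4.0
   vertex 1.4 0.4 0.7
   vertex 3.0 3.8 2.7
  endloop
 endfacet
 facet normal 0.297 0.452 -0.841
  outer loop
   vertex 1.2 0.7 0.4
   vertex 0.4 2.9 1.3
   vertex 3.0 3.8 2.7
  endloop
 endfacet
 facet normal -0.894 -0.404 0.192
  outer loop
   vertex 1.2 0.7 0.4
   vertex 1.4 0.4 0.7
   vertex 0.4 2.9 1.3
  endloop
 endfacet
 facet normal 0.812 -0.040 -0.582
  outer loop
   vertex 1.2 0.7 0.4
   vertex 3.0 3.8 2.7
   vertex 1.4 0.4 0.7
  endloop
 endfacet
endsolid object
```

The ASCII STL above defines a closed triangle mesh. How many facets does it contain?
6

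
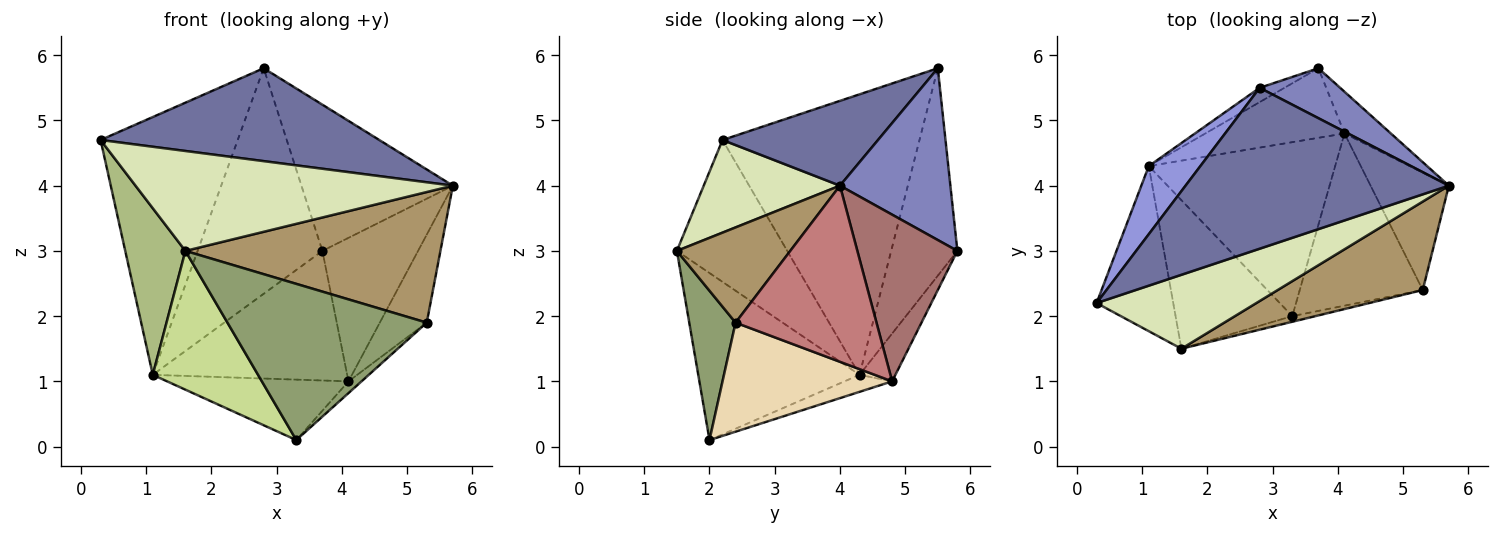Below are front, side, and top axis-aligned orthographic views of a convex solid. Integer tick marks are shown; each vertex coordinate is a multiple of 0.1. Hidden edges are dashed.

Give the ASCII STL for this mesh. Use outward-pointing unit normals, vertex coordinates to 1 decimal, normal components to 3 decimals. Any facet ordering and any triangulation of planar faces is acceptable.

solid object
 facet normal 0.269 -0.482 0.834
  outer loop
   vertex 2.8 5.5 5.8
   vertex 0.3 2.2 4.7
   vertex 5.7 4.0 4.0
  endloop
 endfacet
 facet normal 0.568 0.779 0.266
  outer loop
   vertex 2.8 5.5 5.8
   vertex 5.7 4.0 4.0
   vertex 3.7 5.8 3.0
  endloop
 endfacet
 facet normal -0.811 0.565 0.149
  outer loop
   vertex 1.1 4.3 1.1
   vertex 0.3 2.2 4.7
   vertex 2.8 5.5 5.8
  endloop
 endfacet
 facet normal -0.468 0.882 -0.056
  outer loop
   vertex 1.1 4.3 1.1
   vertex 2.8 5.5 5.8
   vertex 3.7 5.8 3.0
  endloop
 endfacet
 facet normal 0.226 -0.973 -0.035
  outer loop
   vertex 1.6 1.5 3.0
   vertex 3.3 2.0 0.1
   vertex 5.3 2.4 1.9
  endloop
 endfacet
 facet normal -0.793 -0.432 -0.429
  outer loop
   vertex 1.6 1.5 3.0
   vertex 0.3 2.2 4.7
   vertex 1.1 4.3 1.1
  endloop
 endfacet
 facet normal -0.723 -0.472 -0.505
  outer loop
   vertex 1.6 1.5 3.0
   vertex 1.1 4.3 1.1
   vertex 3.3 2.0 0.1
  endloop
 endfacet
 facet normal 0.326 -0.760 0.562
  outer loop
   vertex 1.6 1.5 3.0
   vertex 5.7 4.0 4.0
   vertex 0.3 2.2 4.7
  endloop
 endfacet
 facet normal 0.345 -0.777 0.526
  outer loop
   vertex 1.6 1.5 3.0
   vertex 5.3 2.4 1.9
   vertex 5.7 4.0 4.0
  endloop
 endfacet
 facet normal -0.160 0.870 -0.467
  outer loop
   vertex 4.1 4.8 1.0
   vertex 1.1 4.3 1.1
   vertex 3.7 5.8 3.0
  endloop
 endfacet
 facet normal -0.086 0.327 -0.941
  outer loop
   vertex 4.1 4.8 1.0
   vertex 3.3 2.0 0.1
   vertex 1.1 4.3 1.1
  endloop
 endfacet
 facet normal 0.662 0.051 -0.747
  outer loop
   vertex 4.1 4.8 1.0
   vertex 5.3 2.4 1.9
   vertex 3.3 2.0 0.1
  endloop
 endfacet
 facet normal 0.708 0.678 -0.197
  outer loop
   vertex 4.1 4.8 1.0
   vertex 3.7 5.8 3.0
   vertex 5.7 4.0 4.0
  endloop
 endfacet
 facet normal 0.874 0.291 -0.389
  outer loop
   vertex 4.1 4.8 1.0
   vertex 5.7 4.0 4.0
   vertex 5.3 2.4 1.9
  endloop
 endfacet
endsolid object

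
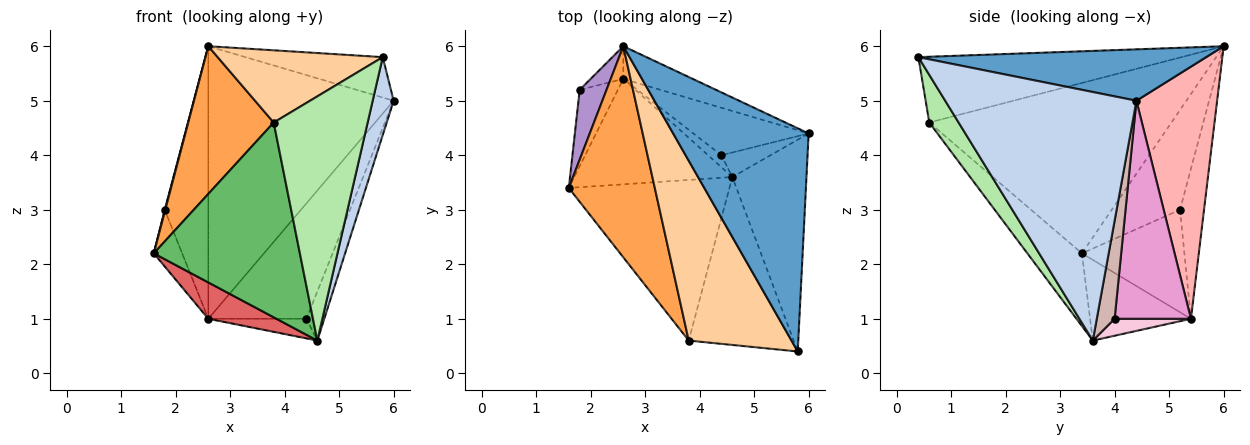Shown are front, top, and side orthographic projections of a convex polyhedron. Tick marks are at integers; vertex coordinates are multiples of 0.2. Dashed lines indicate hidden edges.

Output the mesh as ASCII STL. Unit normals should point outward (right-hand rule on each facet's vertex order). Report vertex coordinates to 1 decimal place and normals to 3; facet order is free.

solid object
 facet normal 0.350 0.167 0.922
  outer loop
   vertex 2.6 6.0 6.0
   vertex 5.8 0.4 5.8
   vertex 6.0 4.4 5.0
  endloop
 endfacet
 facet normal 0.953 -0.105 -0.284
  outer loop
   vertex 4.6 3.6 0.6
   vertex 6.0 4.4 5.0
   vertex 5.8 0.4 5.8
  endloop
 endfacet
 facet normal -0.851 -0.301 0.430
  outer loop
   vertex 3.8 0.6 4.6
   vertex 2.6 6.0 6.0
   vertex 1.6 3.4 2.2
  endloop
 endfacet
 facet normal -0.511 -0.320 0.798
  outer loop
   vertex 3.8 0.6 4.6
   vertex 5.8 0.4 5.8
   vertex 2.6 6.0 6.0
  endloop
 endfacet
 facet normal -0.277 -0.741 -0.611
  outer loop
   vertex 3.8 0.6 4.6
   vertex 1.6 3.4 2.2
   vertex 4.6 3.6 0.6
  endloop
 endfacet
 facet normal 0.249 -0.798 -0.549
  outer loop
   vertex 3.8 0.6 4.6
   vertex 4.6 3.6 0.6
   vertex 5.8 0.4 5.8
  endloop
 endfacet
 facet normal -0.435 -0.294 -0.851
  outer loop
   vertex 2.6 5.4 1.0
   vertex 4.6 3.6 0.6
   vertex 1.6 3.4 2.2
  endloop
 endfacet
 facet normal 0.397 0.911 -0.109
  outer loop
   vertex 2.6 5.4 1.0
   vertex 2.6 6.0 6.0
   vertex 6.0 4.4 5.0
  endloop
 endfacet
 facet normal -0.966 -0.008 0.260
  outer loop
   vertex 1.8 5.2 3.0
   vertex 1.6 3.4 2.2
   vertex 2.6 6.0 6.0
  endloop
 endfacet
 facet normal -0.907 0.251 -0.338
  outer loop
   vertex 1.8 5.2 3.0
   vertex 2.6 5.4 1.0
   vertex 1.6 3.4 2.2
  endloop
 endfacet
 facet normal -0.479 0.871 -0.105
  outer loop
   vertex 1.8 5.2 3.0
   vertex 2.6 6.0 6.0
   vertex 2.6 5.4 1.0
  endloop
 endfacet
 facet normal 0.667 0.667 -0.333
  outer loop
   vertex 4.4 4.0 1.0
   vertex 6.0 4.4 5.0
   vertex 4.6 3.6 0.6
  endloop
 endfacet
 facet normal 0.584 0.751 -0.309
  outer loop
   vertex 4.4 4.0 1.0
   vertex 2.6 5.4 1.0
   vertex 6.0 4.4 5.0
  endloop
 endfacet
 facet normal 0.553 0.711 -0.434
  outer loop
   vertex 4.4 4.0 1.0
   vertex 4.6 3.6 0.6
   vertex 2.6 5.4 1.0
  endloop
 endfacet
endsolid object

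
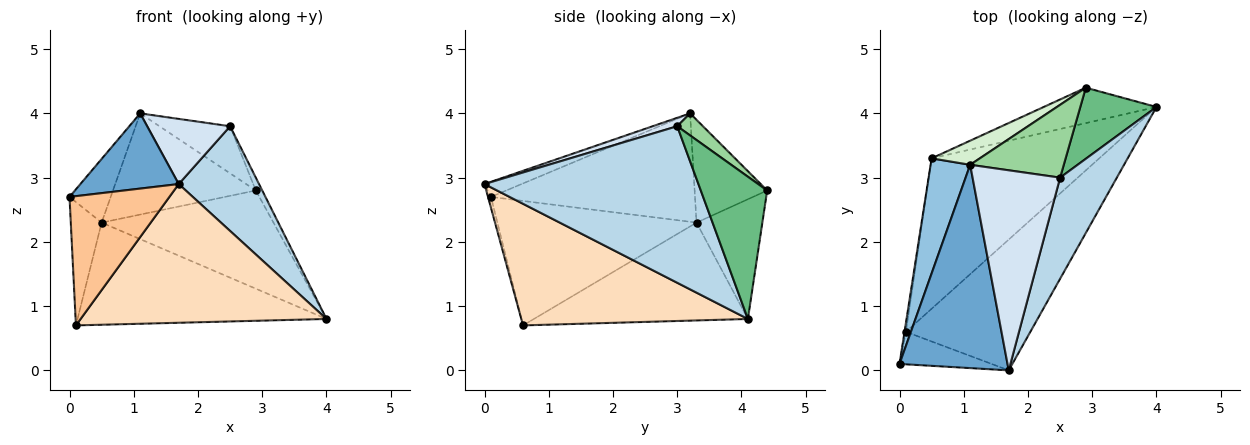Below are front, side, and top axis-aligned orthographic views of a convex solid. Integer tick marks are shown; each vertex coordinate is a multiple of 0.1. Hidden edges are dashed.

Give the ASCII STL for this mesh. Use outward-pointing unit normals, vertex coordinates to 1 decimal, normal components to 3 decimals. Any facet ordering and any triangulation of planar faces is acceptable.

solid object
 facet normal -0.130 -0.344 0.930
  outer loop
   vertex 1.7 0.0 2.9
   vertex 1.1 3.2 4.0
   vertex 0.0 0.1 2.7
  endloop
 endfacet
 facet normal -0.923 0.186 0.337
  outer loop
   vertex 0.5 3.3 2.3
   vertex 0.0 0.1 2.7
   vertex 1.1 3.2 4.0
  endloop
 endfacet
 facet normal 0.887 -0.333 0.321
  outer loop
   vertex 2.5 3.0 3.8
   vertex 1.7 0.0 2.9
   vertex 4.0 4.1 0.8
  endloop
 endfacet
 facet normal 0.091 -0.308 0.947
  outer loop
   vertex 2.5 3.0 3.8
   vertex 1.1 3.2 4.0
   vertex 1.7 0.0 2.9
  endloop
 endfacet
 facet normal -0.988 0.153 -0.011
  outer loop
   vertex 0.1 0.6 0.7
   vertex 0.0 0.1 2.7
   vertex 0.5 3.3 2.3
  endloop
 endfacet
 facet normal -0.435 0.506 -0.745
  outer loop
   vertex 0.1 0.6 0.7
   vertex 0.5 3.3 2.3
   vertex 4.0 4.1 0.8
  endloop
 endfacet
 facet normal -0.028 -0.969 -0.244
  outer loop
   vertex 0.1 0.6 0.7
   vertex 1.7 0.0 2.9
   vertex 0.0 0.1 2.7
  endloop
 endfacet
 facet normal 0.557 -0.604 -0.570
  outer loop
   vertex 0.1 0.6 0.7
   vertex 4.0 4.1 0.8
   vertex 1.7 0.0 2.9
  endloop
 endfacet
 facet normal 0.878 0.085 0.470
  outer loop
   vertex 2.9 4.4 2.8
   vertex 2.5 3.0 3.8
   vertex 4.0 4.1 0.8
  endloop
 endfacet
 facet normal 0.194 0.533 0.824
  outer loop
   vertex 2.9 4.4 2.8
   vertex 1.1 3.2 4.0
   vertex 2.5 3.0 3.8
  endloop
 endfacet
 facet normal -0.339 0.885 -0.319
  outer loop
   vertex 2.9 4.4 2.8
   vertex 4.0 4.1 0.8
   vertex 0.5 3.3 2.3
  endloop
 endfacet
 facet normal -0.443 0.872 0.208
  outer loop
   vertex 2.9 4.4 2.8
   vertex 0.5 3.3 2.3
   vertex 1.1 3.2 4.0
  endloop
 endfacet
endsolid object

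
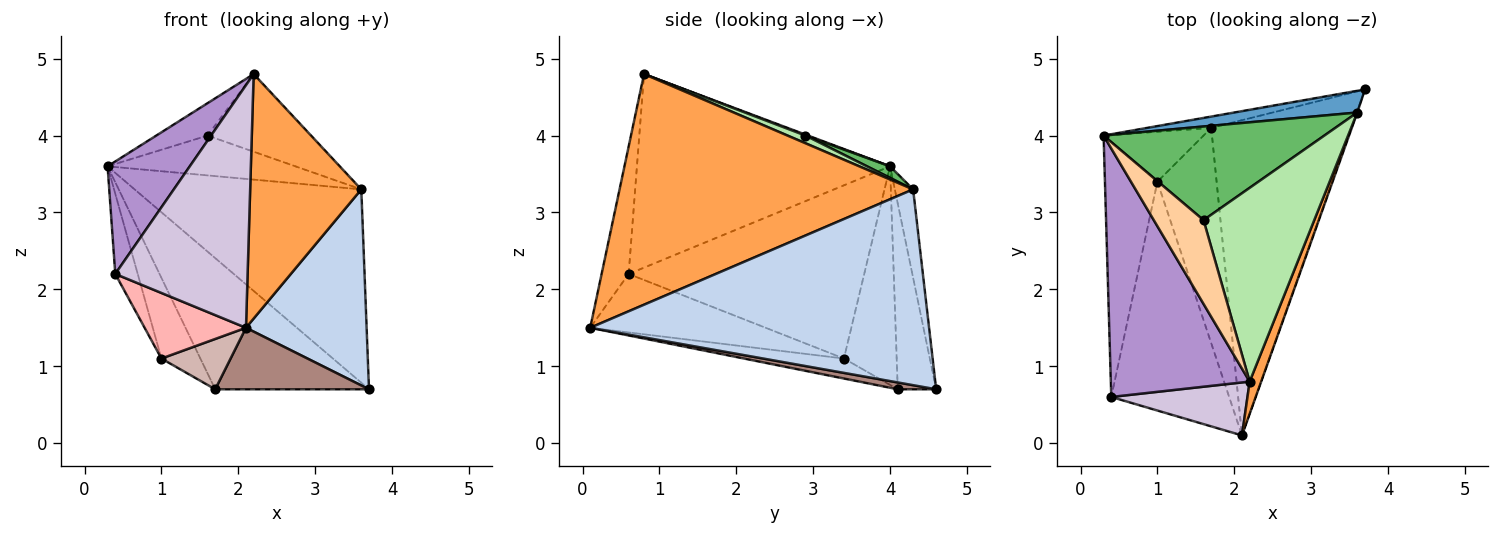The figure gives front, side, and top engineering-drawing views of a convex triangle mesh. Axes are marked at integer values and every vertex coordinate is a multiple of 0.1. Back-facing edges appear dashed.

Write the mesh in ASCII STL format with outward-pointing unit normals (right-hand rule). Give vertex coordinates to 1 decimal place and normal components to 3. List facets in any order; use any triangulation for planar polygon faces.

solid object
 facet normal -0.080 0.991 0.111
  outer loop
   vertex 3.6 4.3 3.3
   vertex 3.7 4.6 0.7
   vertex 0.3 4.0 3.6
  endloop
 endfacet
 facet normal 0.942 -0.335 -0.002
  outer loop
   vertex 3.6 4.3 3.3
   vertex 2.1 0.1 1.5
   vertex 3.7 4.6 0.7
  endloop
 endfacet
 facet normal 0.934 -0.354 0.047
  outer loop
   vertex 3.6 4.3 3.3
   vertex 2.2 0.8 4.8
   vertex 2.1 0.1 1.5
  endloop
 endfacet
 facet normal 0.018 0.360 0.933
  outer loop
   vertex 1.6 2.9 4.0
   vertex 0.3 4.0 3.6
   vertex 2.2 0.8 4.8
  endloop
 endfacet
 facet normal 0.048 0.391 0.919
  outer loop
   vertex 1.6 2.9 4.0
   vertex 3.6 4.3 3.3
   vertex 0.3 4.0 3.6
  endloop
 endfacet
 facet normal 0.064 0.371 0.926
  outer loop
   vertex 1.6 2.9 4.0
   vertex 2.2 0.8 4.8
   vertex 3.6 4.3 3.3
  endloop
 endfacet
 facet normal -0.953 0.091 -0.289
  outer loop
   vertex 0.4 0.6 2.2
   vertex 0.3 4.0 3.6
   vertex 1.0 3.4 1.1
  endloop
 endfacet
 facet normal -0.430 -0.249 -0.868
  outer loop
   vertex 0.4 0.6 2.2
   vertex 1.0 3.4 1.1
   vertex 2.1 0.1 1.5
  endloop
 endfacet
 facet normal -0.786 -0.255 0.564
  outer loop
   vertex 0.4 0.6 2.2
   vertex 2.2 0.8 4.8
   vertex 0.3 4.0 3.6
  endloop
 endfacet
 facet normal -0.196 -0.958 0.209
  outer loop
   vertex 0.4 0.6 2.2
   vertex 2.1 0.1 1.5
   vertex 2.2 0.8 4.8
  endloop
 endfacet
 facet normal 0.048 -0.191 -0.980
  outer loop
   vertex 1.7 4.1 0.7
   vertex 3.7 4.6 0.7
   vertex 2.1 0.1 1.5
  endloop
 endfacet
 facet normal -0.312 -0.216 -0.925
  outer loop
   vertex 1.7 4.1 0.7
   vertex 2.1 0.1 1.5
   vertex 1.0 3.4 1.1
  endloop
 endfacet
 facet normal -0.242 0.967 -0.083
  outer loop
   vertex 1.7 4.1 0.7
   vertex 0.3 4.0 3.6
   vertex 3.7 4.6 0.7
  endloop
 endfacet
 facet normal -0.755 0.558 -0.345
  outer loop
   vertex 1.7 4.1 0.7
   vertex 1.0 3.4 1.1
   vertex 0.3 4.0 3.6
  endloop
 endfacet
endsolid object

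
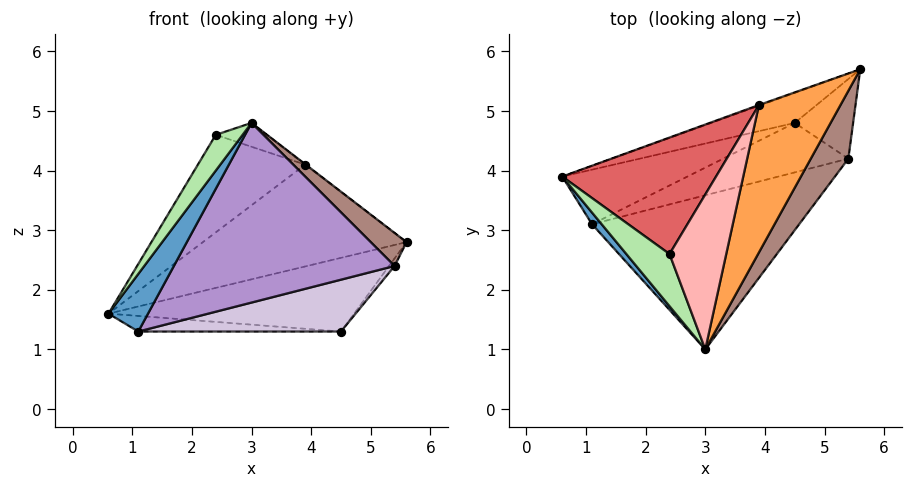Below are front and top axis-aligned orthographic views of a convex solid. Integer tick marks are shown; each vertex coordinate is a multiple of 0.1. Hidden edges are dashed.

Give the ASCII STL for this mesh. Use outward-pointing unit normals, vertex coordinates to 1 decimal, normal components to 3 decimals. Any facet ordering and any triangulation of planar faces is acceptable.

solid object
 facet normal -0.823 -0.557 0.113
  outer loop
   vertex 1.1 3.1 1.3
   vertex 3.0 1.0 4.8
   vertex 0.6 3.9 1.6
  endloop
 endfacet
 facet normal -0.337 0.941 -0.007
  outer loop
   vertex 3.9 5.1 4.1
   vertex 5.6 5.7 2.8
   vertex 0.6 3.9 1.6
  endloop
 endfacet
 facet normal 0.607 0.002 0.795
  outer loop
   vertex 3.9 5.1 4.1
   vertex 3.0 1.0 4.8
   vertex 5.6 5.7 2.8
  endloop
 endfacet
 facet normal -0.236 0.900 -0.367
  outer loop
   vertex 4.5 4.8 1.3
   vertex 0.6 3.9 1.6
   vertex 5.6 5.7 2.8
  endloop
 endfacet
 facet normal -0.136 0.272 -0.953
  outer loop
   vertex 4.5 4.8 1.3
   vertex 1.1 3.1 1.3
   vertex 0.6 3.9 1.6
  endloop
 endfacet
 facet normal -0.872 -0.277 0.403
  outer loop
   vertex 2.4 2.6 4.6
   vertex 0.6 3.9 1.6
   vertex 3.0 1.0 4.8
  endloop
 endfacet
 facet normal -0.631 0.498 0.595
  outer loop
   vertex 2.4 2.6 4.6
   vertex 3.9 5.1 4.1
   vertex 0.6 3.9 1.6
  endloop
 endfacet
 facet normal 0.076 0.152 0.986
  outer loop
   vertex 2.4 2.6 4.6
   vertex 3.0 1.0 4.8
   vertex 3.9 5.1 4.1
  endloop
 endfacet
 facet normal 0.339 -0.714 -0.613
  outer loop
   vertex 5.4 4.2 2.4
   vertex 3.0 1.0 4.8
   vertex 1.1 3.1 1.3
  endloop
 endfacet
 facet normal 0.340 -0.680 -0.649
  outer loop
   vertex 5.4 4.2 2.4
   vertex 1.1 3.1 1.3
   vertex 4.5 4.8 1.3
  endloop
 endfacet
 facet normal 0.829 -0.245 0.503
  outer loop
   vertex 5.4 4.2 2.4
   vertex 5.6 5.7 2.8
   vertex 3.0 1.0 4.8
  endloop
 endfacet
 facet normal 0.788 0.058 -0.613
  outer loop
   vertex 5.4 4.2 2.4
   vertex 4.5 4.8 1.3
   vertex 5.6 5.7 2.8
  endloop
 endfacet
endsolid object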